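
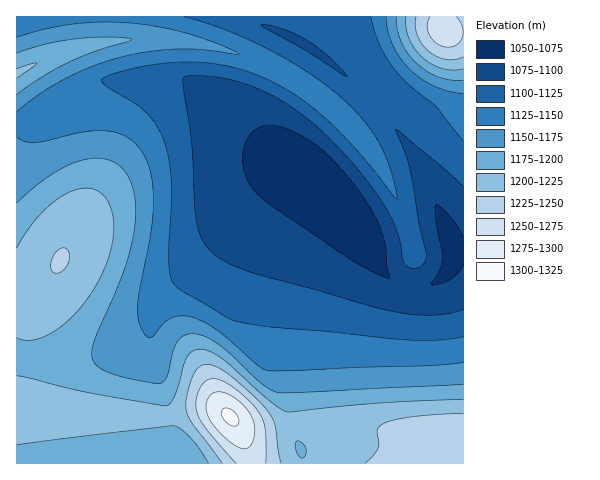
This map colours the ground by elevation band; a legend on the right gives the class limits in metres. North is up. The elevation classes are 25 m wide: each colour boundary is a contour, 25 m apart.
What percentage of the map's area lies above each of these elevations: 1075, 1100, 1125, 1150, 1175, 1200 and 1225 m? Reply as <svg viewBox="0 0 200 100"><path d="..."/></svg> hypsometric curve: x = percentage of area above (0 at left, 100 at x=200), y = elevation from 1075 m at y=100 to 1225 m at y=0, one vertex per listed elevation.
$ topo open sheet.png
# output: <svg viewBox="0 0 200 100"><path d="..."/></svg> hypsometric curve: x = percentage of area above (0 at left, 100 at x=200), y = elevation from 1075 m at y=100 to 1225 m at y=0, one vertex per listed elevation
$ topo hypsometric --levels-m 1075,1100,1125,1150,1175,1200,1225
<svg viewBox="0 0 200 100"><path d="M188 100l-30-17-37-16-32-17-23-17-26-16-27-17"/></svg>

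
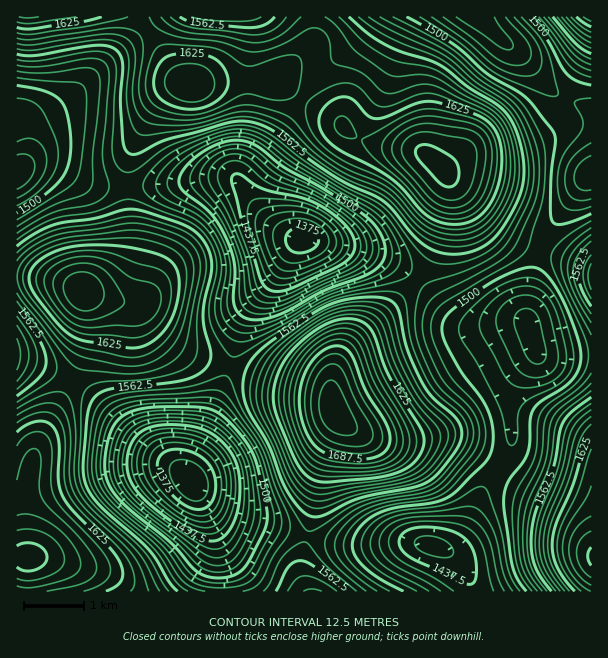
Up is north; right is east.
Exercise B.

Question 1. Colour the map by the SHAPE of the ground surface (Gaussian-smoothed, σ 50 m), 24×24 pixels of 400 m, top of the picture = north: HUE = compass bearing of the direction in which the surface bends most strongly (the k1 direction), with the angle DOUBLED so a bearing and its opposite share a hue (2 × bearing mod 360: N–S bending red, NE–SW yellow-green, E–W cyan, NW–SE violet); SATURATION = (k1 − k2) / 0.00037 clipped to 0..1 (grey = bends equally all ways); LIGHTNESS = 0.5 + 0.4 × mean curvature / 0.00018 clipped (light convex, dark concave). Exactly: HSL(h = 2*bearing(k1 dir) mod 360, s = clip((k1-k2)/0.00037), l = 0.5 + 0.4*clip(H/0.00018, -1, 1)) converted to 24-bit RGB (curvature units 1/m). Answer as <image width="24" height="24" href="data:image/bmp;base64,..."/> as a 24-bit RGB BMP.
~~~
<image width="24" height="24" href="data:image/bmp;base64,Qk32BgAAAAAAADYAAAAoAAAAGAAAABgAAAABABgAAAAAAMAGAAATCwAAEwsAAAAAAAAAAAAA4ePqlq7iqMPrrcbulOjwfuiwLrVsGE9BPCE2fw5FrjlTptJ7neOGerJwWn50XndliGFjlDVUaRlQcRJ1uxHOrzvfoq7Q4O7d4OLrsbfdjbTUncbasNrlrs3fd4fQIRiSJQ07cTlttqSS4tiU6+ggdHYYVV4dQ1UeOjAZThgTVSAwPSxXQTCcknrU2ebr3e7msbqKr7aWj8i9keDWlt7fiavKb0rCTgCFXwF2jkZWo4Y3+XUA/5wIkoMWWFkRLCUHLCIHKCsIL2EoM2tzI3mUW6vEy93Dyd6qx89Dg9tITN1NPs1KV5JBYk4yLA8RKQonMgwtty0uoyoe93MJ/8hav2giZCwRQSYSTWkpEONOA9S2Hou4H6HCLaO7xreN57116NKDsu5NZsMUUHEVPkQVKBgRKQoRJA8jFhUehEE7xjhh5aKH9LqL3iJCxENpgLm/j+vddeq6DouAD3p5JKmsJFV7pVtX8K+G8uLO692xubReeng+SEMkIBQTJQ4QIRIZFxwZQ00niYVK2KuK7bSm1pjY2uDx0+z4t9T2s6HWP4SzAaSdFGhzFho1dnNN4c+a7ePb9NzX0oOUpDdiYhImKAsRIxkQGy4bJ0RRRJeDRLSRlb+Q7end2vHw1vT12efydHzuyLD11871Gk/sCw5NGSJbVsW6t9u91ayh8p+V9DlfugZaogdbnCaUVWiuILvaAJ3oXq/wdaXfkbfL6PDbyPHFidmnl7SgT3qsXni20Xu+rBq7GRCDA6T9aNLtnrbDzocs9VIl/Agm1hOL0lPKhIjXnrnpgr/rAKbpCZbpYXrOkprD8vHZ5/S/Wb1VeJdjdHNdTU08by0uiTxhOqGqFqWZLFRRgGQ0jXUft0QH0VkSl09gs5Gij8GsZMfJirvPFZDrAG/AM33bjJjS7uTd9ujVtLaAYHlccVllXzxqd014kpB9Y5JtICQzHxUUcHQhaTkksFEe5M9XUKpmgqyNv8iWQshwONaXI6rSAHnEA4z1ZoLc7t3k+NXT6aa+nmB9Xk5UTjpRcGxThZdmg1xxRR9jTy5oj2pCjk1Mjr+K5e/cjNHZapzR3szQrs6gL6lNGWg2BFo+AWJdKHCRx7ao9dbX/bfb9mS6qC9yVzI6aXc0ZIIuUEwyJxsvSSFMpC01y9jrze703+znscLZP3PPzqrJ6L3AsHJ1P4xNB4BBADMnBC8kPrE7z5hw+D92/0WQ/yeVwz+Np31eg35KUU47HyZAGyVtj4LO1+X01OHw4ODr1qfZbUqviX+e2amt373Tts7aQ6PVDDNKBi0gETsLTjgKbyAAux4A9RED0Tsxv3ZXoJJxR4i6CGTlAHj3i9D6fLqSm72Ss7WY1W/DznfRmKjBt7jO59/hzLnQfzCUORM3HCIRJycMMiEBQDIAhlcO0VcG0oER19kpdNRMJsKOE4igCJWuHtK/U5JevcVHe4M1cU40w69Yhbxygqd31K2O3DZMXAE2RggaJw0MJg0QQj0PTpgVTmw5w2pW38emy+K4mt2UNqh0FXBhCI5zFZSGMFE2y4cxjFAnYk4cuMkAc5MBRFcMo6AQiBUofgBgwwZogRZXWCVfdLxsT8txMG12eMKR3O/f4unl2tjQfaC6K6jAFI93CzYwDiUSiY8uoUREs0pg5rhhx7ElZW8WU2MEJR8OKAsetRtb0C27aHDKweziia/lSW7moPDRqujBzLSs4dG4jsLGPEPAbDdwEiEaImN/PYldWoV5nGym5Kag4GluvyUmolcQIh8REyAfPn9JeKLJttrqzfPrU6n7hp/93Onvn7bSvqbQ7ezemLbSQw6k2hbdfUC1UDumXH+PUYmIUE1+2F9c70NY4UKD4ZewX1PWAF3cP/HnSvrynNjkzeLSJ8fPHZu8zMyumZrEqNXf6+Xg4XDlSAR3lj6usnLBWkgrVoU+P4BjLT50xGer5afJ1cTo3dzvsbH6S1v/m8fjPd29LbunzcqkZ6RzHlZRc7E8o9RmQdtPvb1h3wSVnQWcjDVYh0AllaMtQ5kmIWEeDSwmQ4NsztOyzN3i1tLhoYLQJi7hs6XUt4+7MnxiZbBCqn9yRGyRVsSJsdydebplVEI1VxY/jAxntgJGzSQJy9R6d4xRWWoyCikVBmUgRPg8fdyknp7PwZ/dQVDcfl/H4YG2snmcTLp2Z7OcZqW9bs2zmsaRsFZpVxQ6KQoUKwgSfAca9JJU19ekfXGhiYe2SK/NBf+6UP+GGfaMM7PHqnrIxyfKeCxewG5X19O8o9TWY67Ia5msc6BxlH1JbxoyXAI2YAY2RRIwg0dA7uuo"/>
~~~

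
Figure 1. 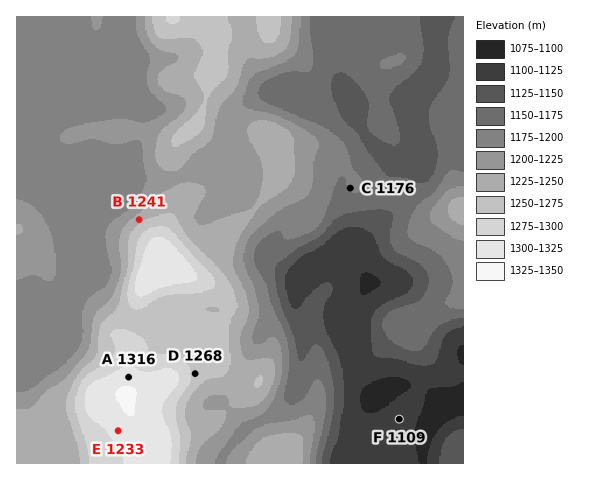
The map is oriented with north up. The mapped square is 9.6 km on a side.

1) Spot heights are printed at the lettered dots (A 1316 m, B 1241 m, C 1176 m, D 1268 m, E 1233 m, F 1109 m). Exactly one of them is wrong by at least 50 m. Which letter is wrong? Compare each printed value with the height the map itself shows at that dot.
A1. E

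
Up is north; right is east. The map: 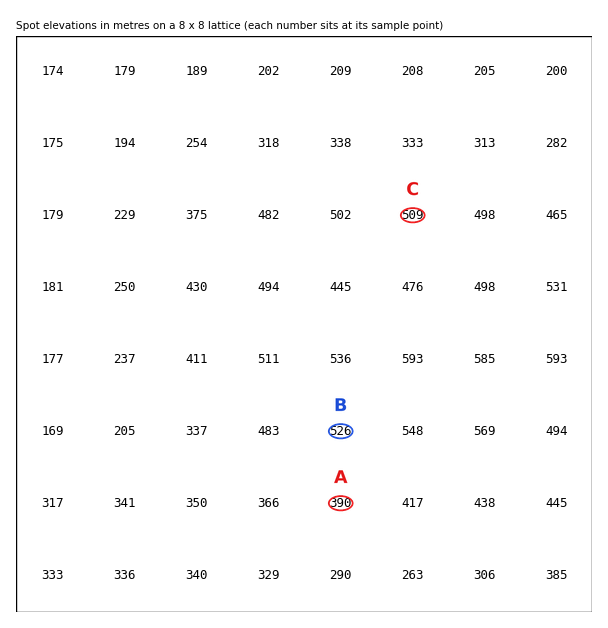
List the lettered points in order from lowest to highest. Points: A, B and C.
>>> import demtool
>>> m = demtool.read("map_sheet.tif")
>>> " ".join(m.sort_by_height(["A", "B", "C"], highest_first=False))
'A C B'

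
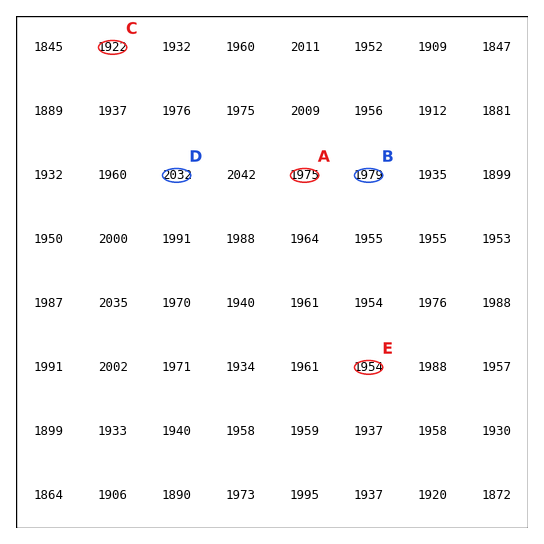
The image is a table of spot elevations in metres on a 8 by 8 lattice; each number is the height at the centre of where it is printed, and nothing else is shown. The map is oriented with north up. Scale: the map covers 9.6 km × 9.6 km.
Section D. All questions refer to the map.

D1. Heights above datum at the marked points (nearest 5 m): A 1975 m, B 1980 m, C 1920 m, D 2030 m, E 1955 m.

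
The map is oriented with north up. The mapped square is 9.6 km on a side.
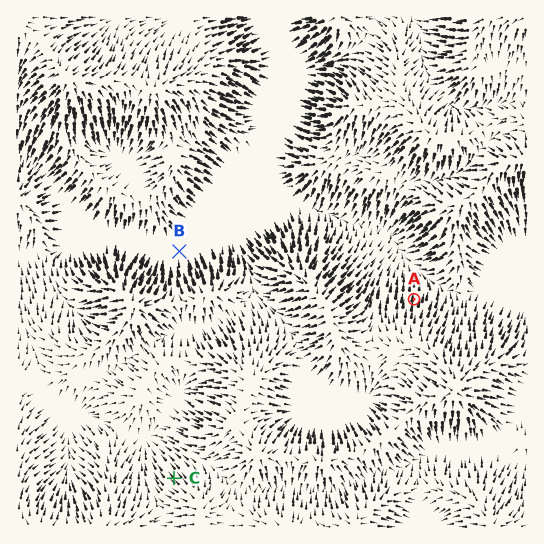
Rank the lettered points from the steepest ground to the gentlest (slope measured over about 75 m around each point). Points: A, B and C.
A C B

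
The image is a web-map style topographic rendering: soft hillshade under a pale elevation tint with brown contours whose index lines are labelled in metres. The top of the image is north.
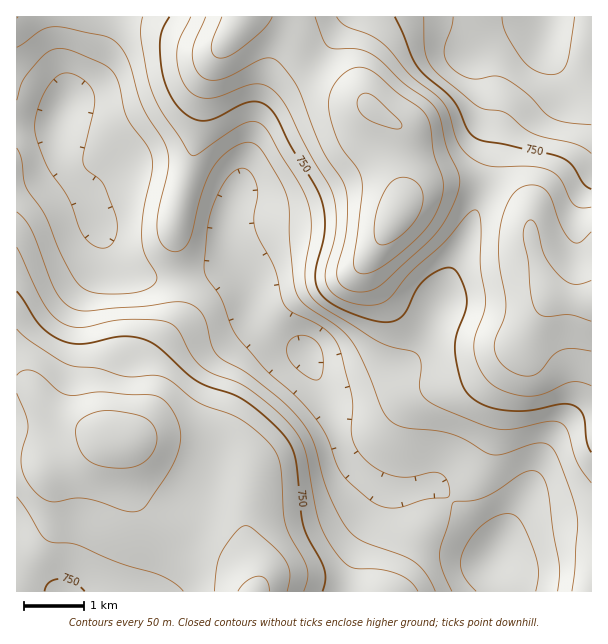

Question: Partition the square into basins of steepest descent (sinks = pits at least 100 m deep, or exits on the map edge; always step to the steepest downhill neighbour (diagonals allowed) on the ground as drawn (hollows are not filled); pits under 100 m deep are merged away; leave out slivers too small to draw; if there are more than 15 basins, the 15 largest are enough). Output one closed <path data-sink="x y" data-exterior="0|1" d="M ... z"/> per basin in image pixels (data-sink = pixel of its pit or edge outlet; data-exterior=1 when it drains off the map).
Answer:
<path data-sink="495 555" data-exterior="0" d="M269 16l-25 1-28 40-10 23-10 63-15 52-6 30 0 15 7 41 0 22-7 20-24 31-1 47-4 10-13 24-4 4-9 3-48-18-24-15-18-21-7-3-7 1 0 205 575 1 1-290-31-4-9-3-4-4-14-42-5-36-13-14-10-7-15-8-12-3-33 0-17 3-10 4-17 17 1-67-3-10-22-14-15-14-22-10-24-17-11-13-11-27-8-8z"/><path data-sink="60 114" data-exterior="0" d="M243 16l-227 1 0 367 14 4 18 21 15 11 50 20 10 2 6-3 10-13 11-25 1-47 24-31 6-14 1-28-7-41 1-25 20-72 6-44 6-24 8-18 26-36z"/><path data-sink="545 18" data-exterior="0" d="M591 16l-321 1 17 8 8 8 11 27 11 13 24 17 22 10 15 14 22 14 3 10-1 67 17-17 10-4 17-3 33 0 12 3 15 8 10 7 13 14 3 30 16 48 4 4 9 3 30 3z"/>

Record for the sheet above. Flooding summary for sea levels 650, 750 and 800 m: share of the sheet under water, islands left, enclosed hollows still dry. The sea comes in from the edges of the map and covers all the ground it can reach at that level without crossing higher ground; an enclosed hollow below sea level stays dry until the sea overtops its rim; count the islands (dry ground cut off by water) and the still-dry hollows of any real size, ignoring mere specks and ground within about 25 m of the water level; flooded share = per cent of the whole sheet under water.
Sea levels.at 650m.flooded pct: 33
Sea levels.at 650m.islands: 0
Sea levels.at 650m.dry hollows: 0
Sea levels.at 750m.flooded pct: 54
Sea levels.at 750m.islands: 0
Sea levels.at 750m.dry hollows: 0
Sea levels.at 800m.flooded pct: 65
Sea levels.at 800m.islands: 0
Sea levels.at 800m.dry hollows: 0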